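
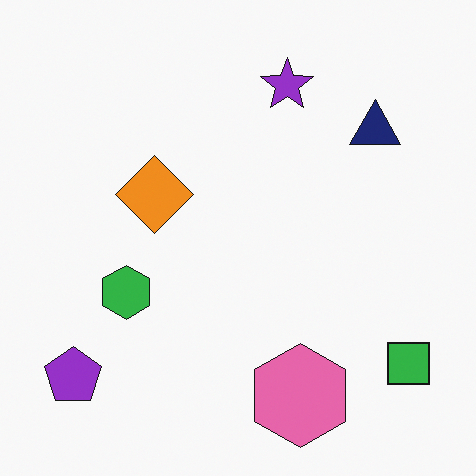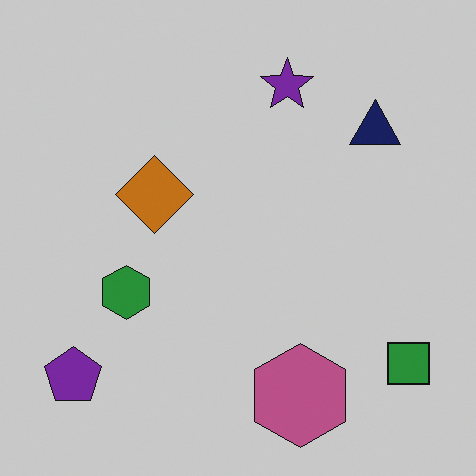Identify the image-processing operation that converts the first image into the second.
The transformation is: slightly darkened.

Every pixel — background and shapes alike — is uniformly darkened.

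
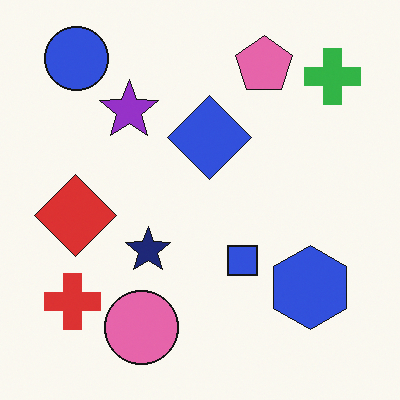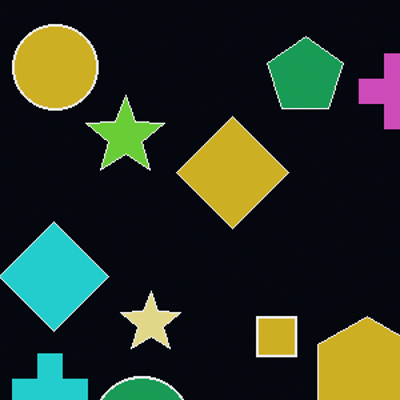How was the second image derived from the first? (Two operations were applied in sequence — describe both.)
The second image is the first cropped to a modestly smaller region and rescaled, then color-inverted (negative).

The visible shapes are larger and the field of view is narrower; shapes near the original edges may be partly or wholly outside the frame — a crop-and-rescale. The light background has become dark and every shape's color is its complement — a photographic negative.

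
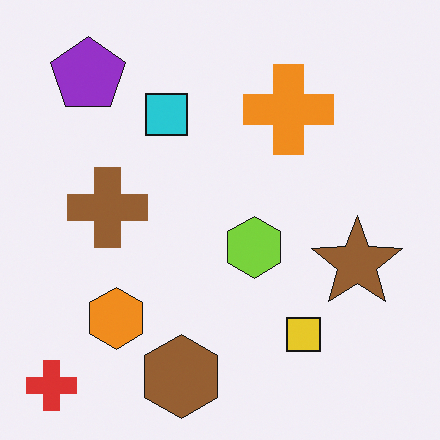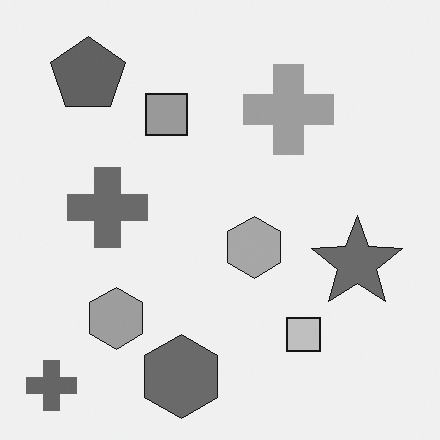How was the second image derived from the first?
The transformation is: converted to grayscale.

All color is removed — every shape is now a shade of grey.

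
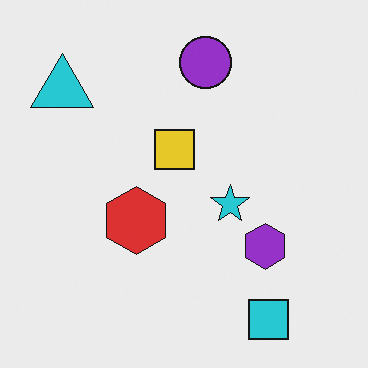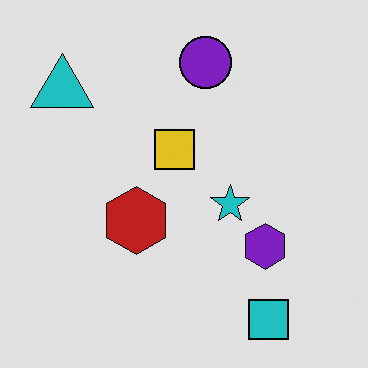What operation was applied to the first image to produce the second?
This is the original image posterized to a reduced palette.

Each flat color has snapped to a coarser quantized level — most visibly, the near-white background has dropped to a flat grey.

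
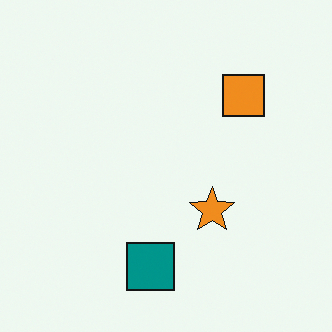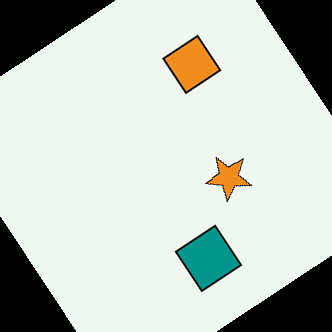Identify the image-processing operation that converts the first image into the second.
Rotated counter-clockwise by a large amount — several tens of degrees.

Every shape is tilted by the same angle and the image corners show triangular fill wedges — a whole-image rotation by a non-right angle.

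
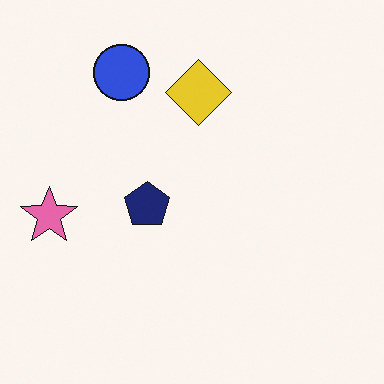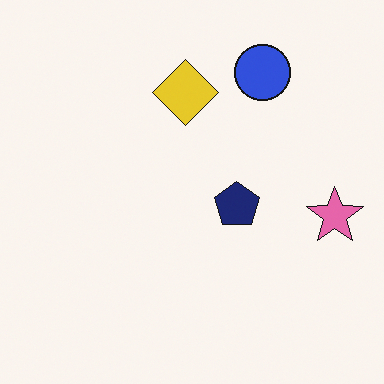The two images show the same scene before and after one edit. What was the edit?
It was flipped horizontally (left ↔ right).

The pink star is in the left of the first image and the right of the second — shapes on opposite sides of the vertical midline have swapped in a mirror flip.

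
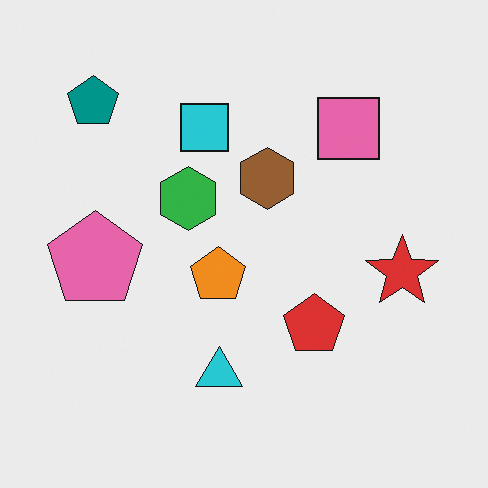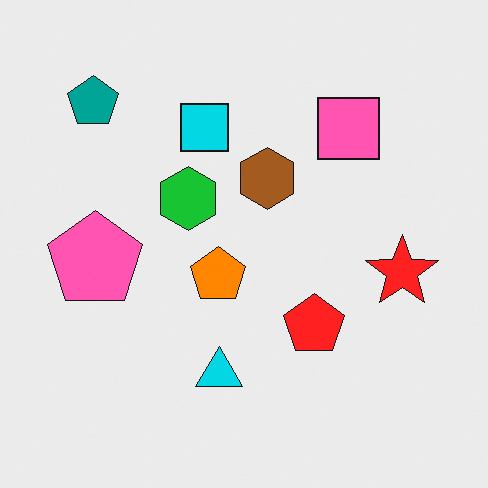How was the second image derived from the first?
It was slightly oversaturated.

All colors are more vivid — a global saturation change.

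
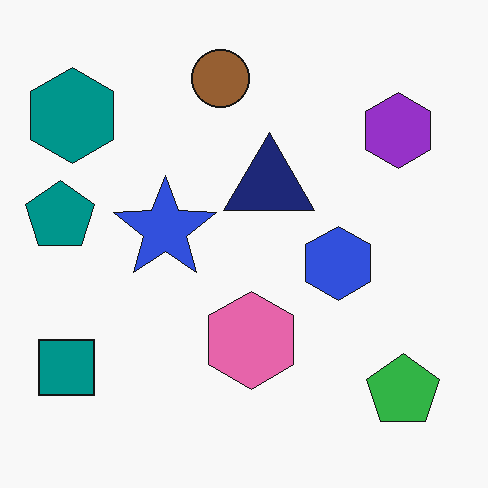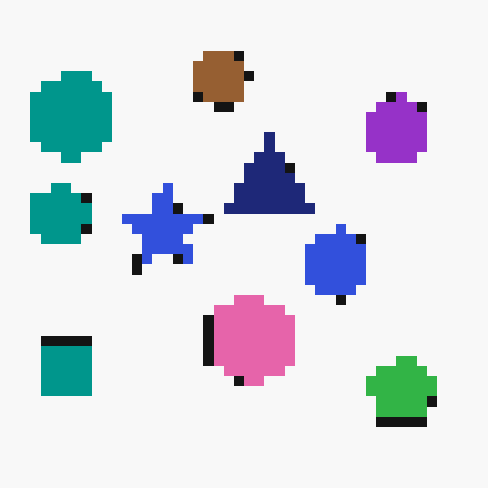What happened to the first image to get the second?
The second image is the first heavily pixelated into large blocks.

Shapes are reduced to large square blocks; fine edges and outlines are lost — a downscale-then-upscale (mosaic) effect.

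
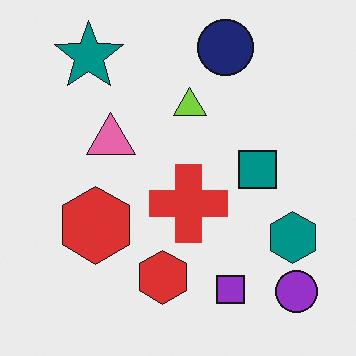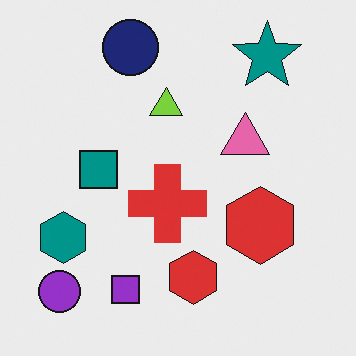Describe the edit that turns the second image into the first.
It was flipped horizontally (left ↔ right).

The purple circle is in the bottom-left of the second image and the bottom-right of the first — shapes on opposite sides of the vertical midline have swapped in a mirror flip.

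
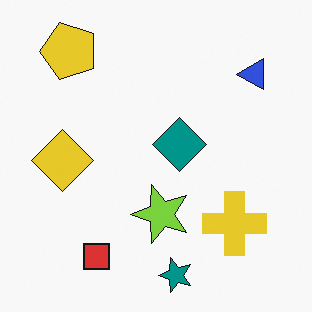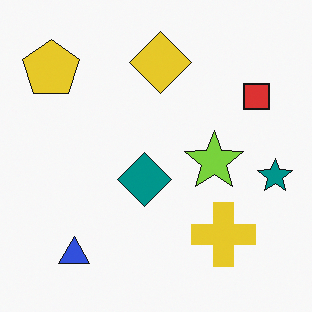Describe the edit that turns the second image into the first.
Transposed (reflected across the top-left ↔ bottom-right diagonal).

Shapes have swapped their row and column positions — what was in the top-right is now in the bottom-left — a diagonal reflection.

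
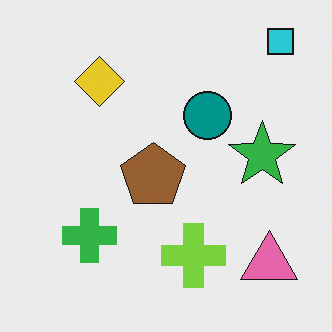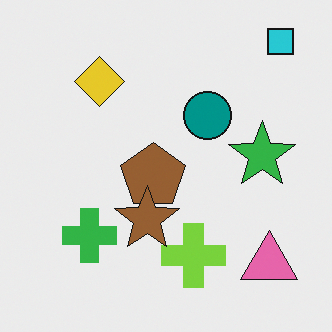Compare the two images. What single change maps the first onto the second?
The transformation is: overlaid with an additional brown star.

A brown star appears in the second image that is absent from the first.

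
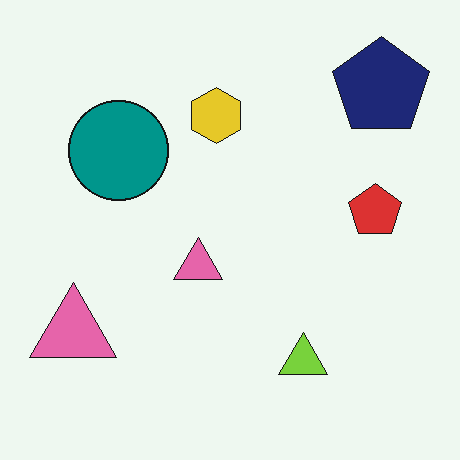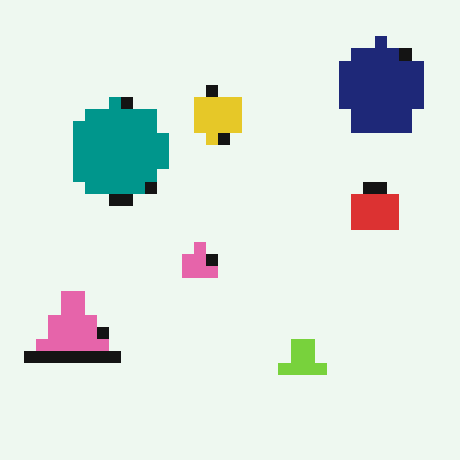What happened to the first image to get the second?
Coarsely pixelated.

Shapes are reduced to large square blocks; fine edges and outlines are lost — a downscale-then-upscale (mosaic) effect.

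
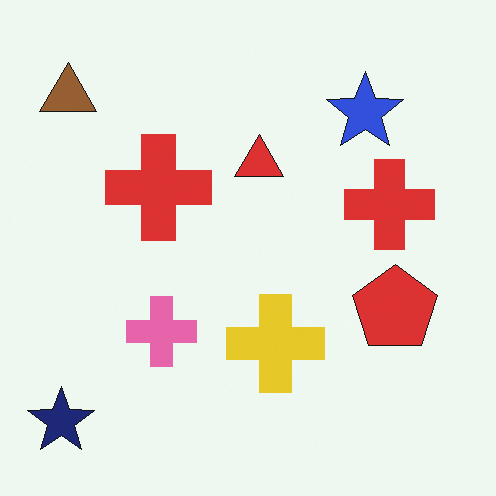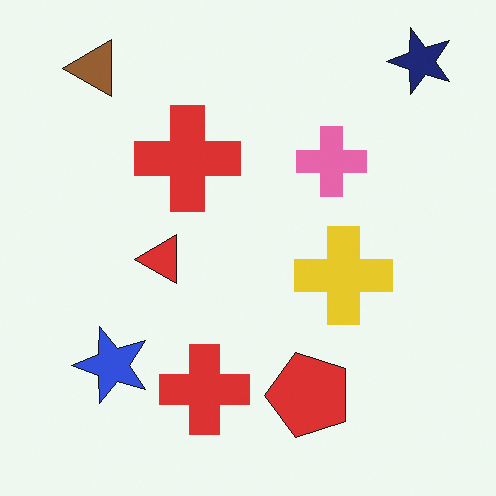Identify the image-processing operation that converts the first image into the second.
The image was transposed (reflected across the top-left ↔ bottom-right diagonal).

Shapes have swapped their row and column positions — what was in the top-right is now in the bottom-left — a diagonal reflection.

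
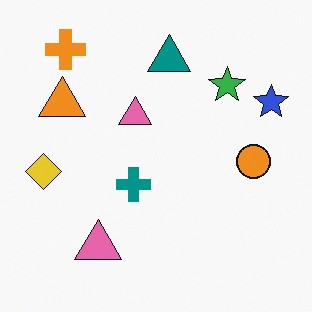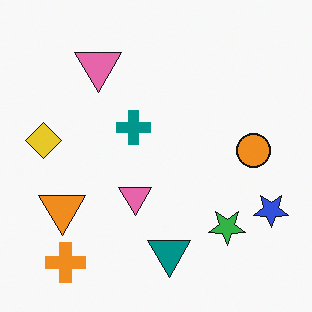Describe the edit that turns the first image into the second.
The image was flipped vertically (top ↔ bottom).

The orange cross is in the top-left of the first image and the bottom-left of the second — shapes on opposite sides of the horizontal midline have swapped in a mirror flip.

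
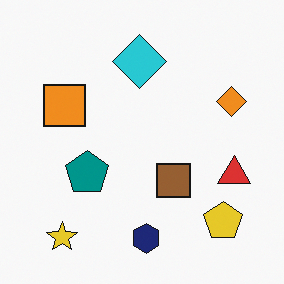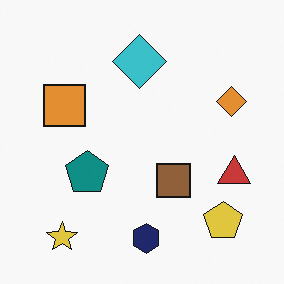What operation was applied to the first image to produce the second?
The image was slightly desaturated.

All colors are more muted and greyish — a global saturation change.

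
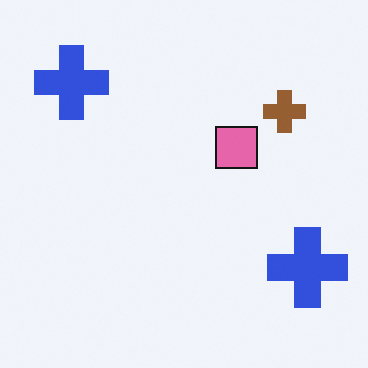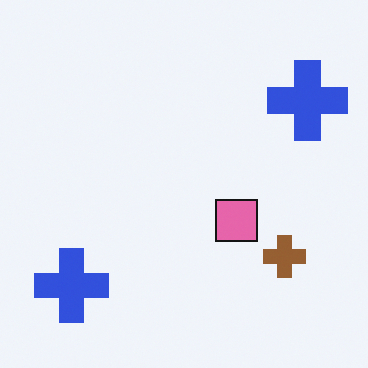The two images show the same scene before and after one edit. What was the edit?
The second image is the first flipped vertically (top ↔ bottom).

The brown cross is in the top-right of the first image and the bottom-right of the second — shapes on opposite sides of the horizontal midline have swapped in a mirror flip.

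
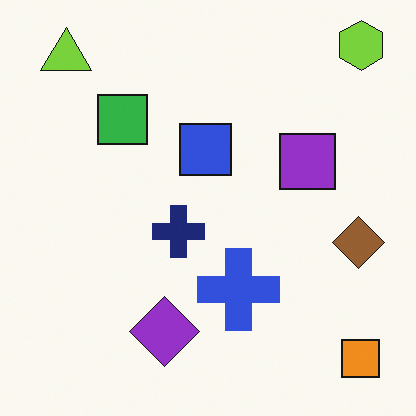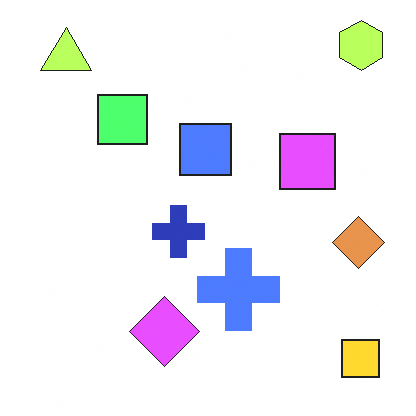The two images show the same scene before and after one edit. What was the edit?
The second image is the first substantially brightened.

Every pixel — background and shapes alike — is uniformly brightened.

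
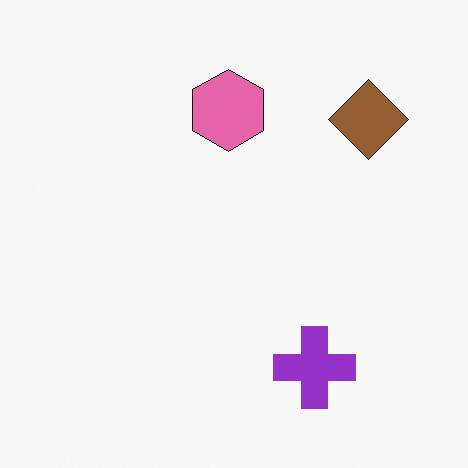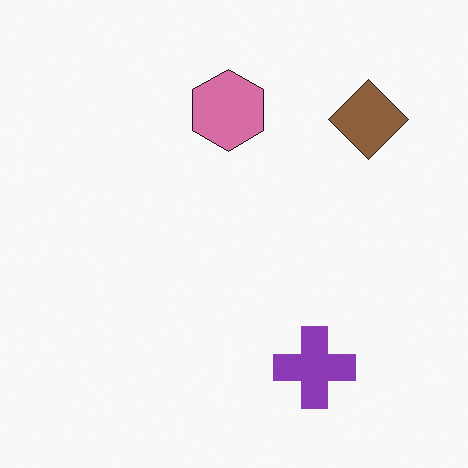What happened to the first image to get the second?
The image was slightly desaturated.

All colors are more muted and greyish — a global saturation change.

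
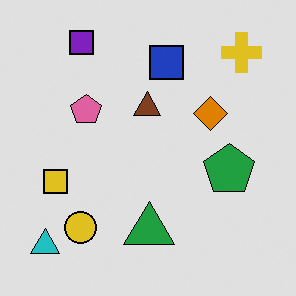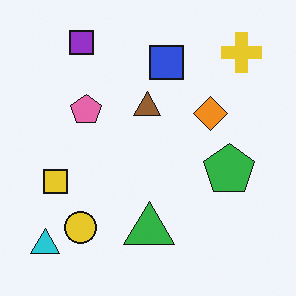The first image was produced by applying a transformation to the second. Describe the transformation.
The transformation is: moderately posterized.

Each flat color has snapped to a coarser quantized level — most visibly, the near-white background has dropped to a flat grey.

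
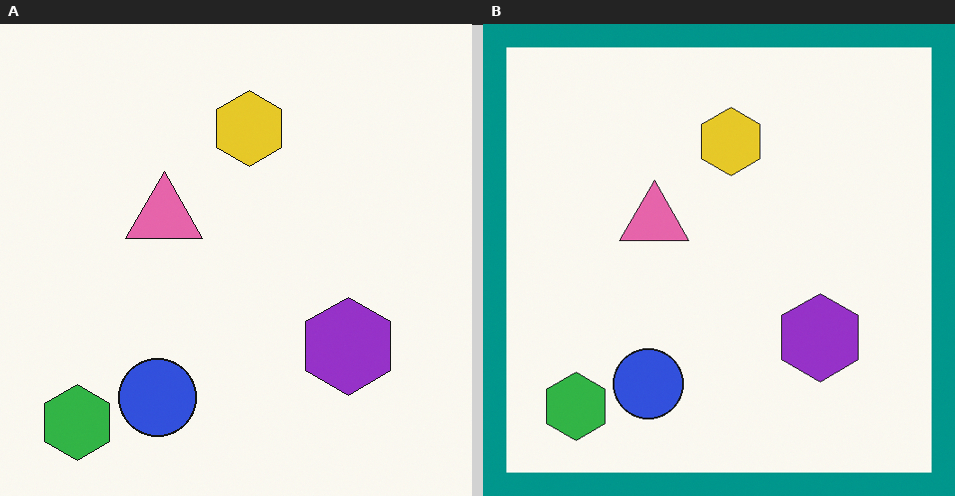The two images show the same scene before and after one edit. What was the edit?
The transformation is: framed with a teal border.

A solid teal frame runs around the edge of the right (B) image, with the content slightly shrunk inside it.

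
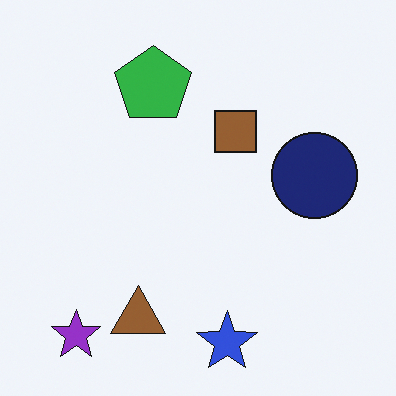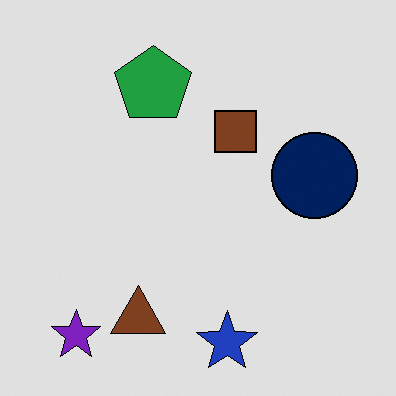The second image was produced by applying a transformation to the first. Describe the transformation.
The second image is the first posterized to a reduced palette.

Each flat color has snapped to a coarser quantized level — most visibly, the near-white background has dropped to a flat grey.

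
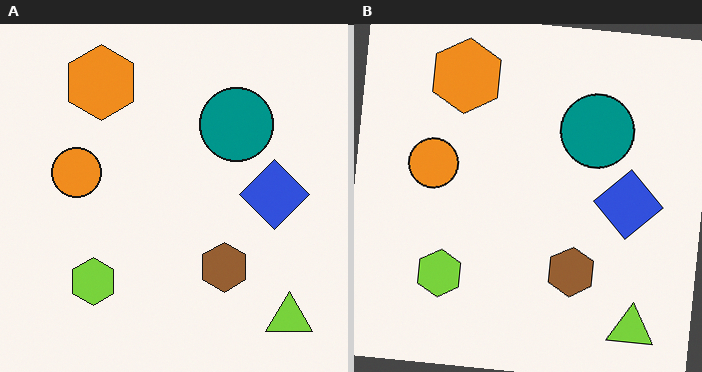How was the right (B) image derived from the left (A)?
The right (B) image is the left (A) rotated clockwise by a few degrees.

Every shape is tilted by the same angle and the image corners show triangular fill wedges — a whole-image rotation by a non-right angle.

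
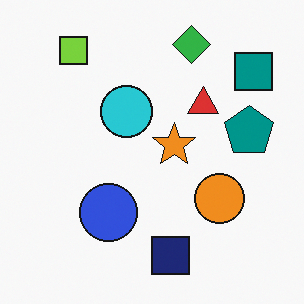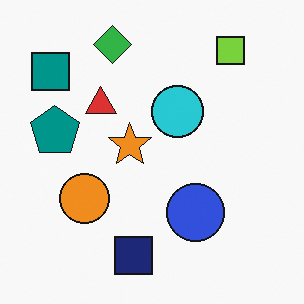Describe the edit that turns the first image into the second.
It was flipped horizontally (left ↔ right).

The teal square is in the top-right of the first image and the top-left of the second — shapes on opposite sides of the vertical midline have swapped in a mirror flip.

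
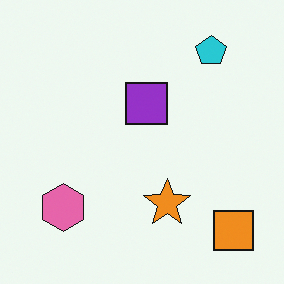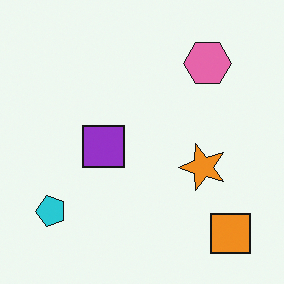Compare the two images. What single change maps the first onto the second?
This is the original image transposed (reflected across the top-left ↔ bottom-right diagonal).

Shapes have swapped their row and column positions — what was in the top-right is now in the bottom-left — a diagonal reflection.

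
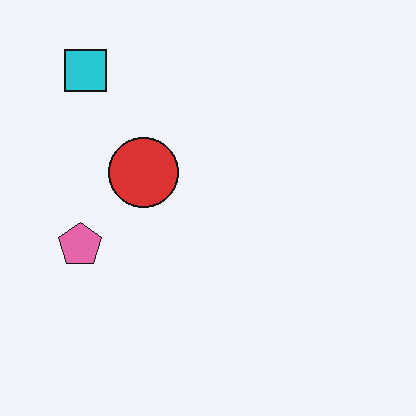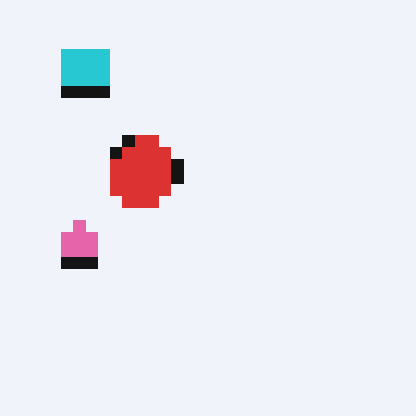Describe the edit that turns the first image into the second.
It was coarsely pixelated.

Shapes are reduced to large square blocks; fine edges and outlines are lost — a downscale-then-upscale (mosaic) effect.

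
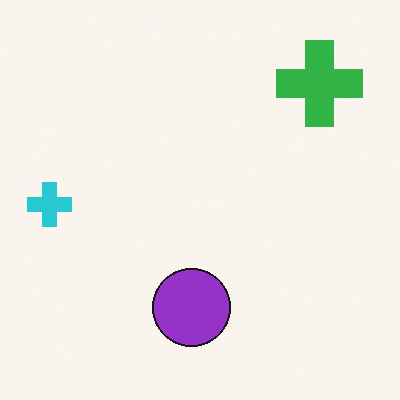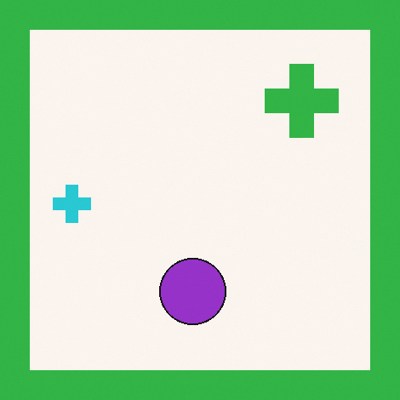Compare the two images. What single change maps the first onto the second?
This is the original image framed with a green border.

A solid green frame runs around the edge of the second image, with the content slightly shrunk inside it.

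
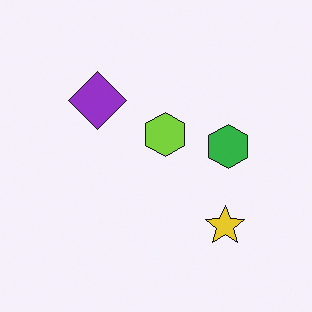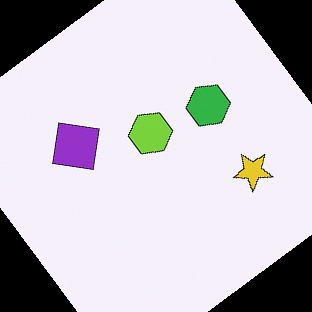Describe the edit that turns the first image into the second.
The transformation is: rotated counter-clockwise by a large amount — several tens of degrees.

Every shape is tilted by the same angle and the image corners show triangular fill wedges — a whole-image rotation by a non-right angle.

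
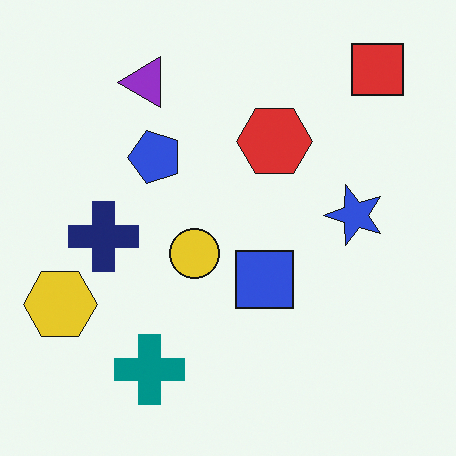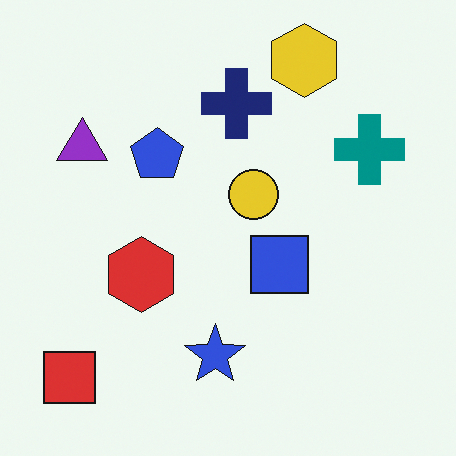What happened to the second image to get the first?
This is the original image transposed (reflected across the top-left ↔ bottom-right diagonal).

Shapes have swapped their row and column positions — what was in the top-right is now in the bottom-left — a diagonal reflection.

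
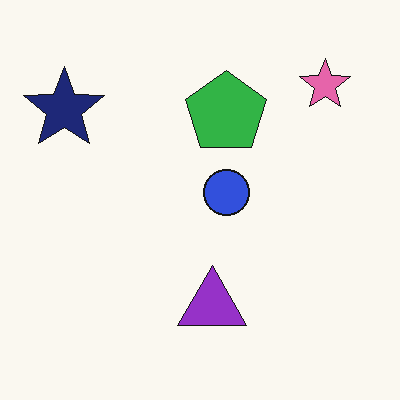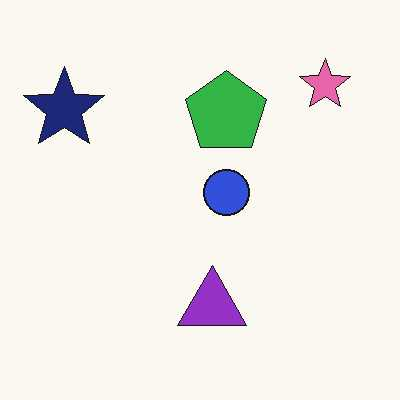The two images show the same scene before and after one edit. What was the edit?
JPEG-compressed with visible artifacts.

Blocky 8×8 compression artifacts appear around shape edges and the flat background shows ringing — characteristic JPEG degradation.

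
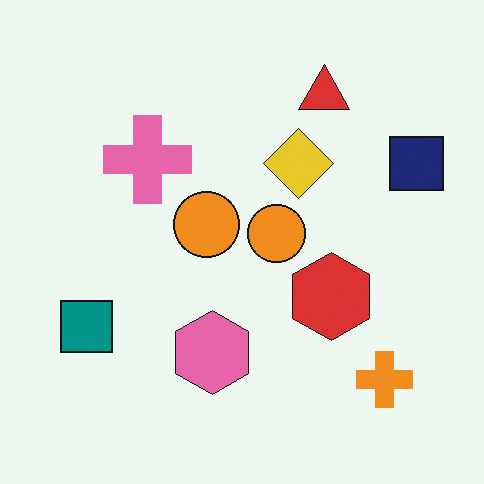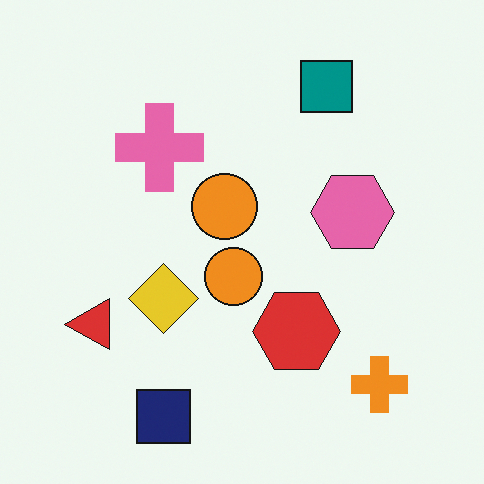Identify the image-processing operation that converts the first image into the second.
It was transposed (reflected across the top-left ↔ bottom-right diagonal).

Shapes have swapped their row and column positions — what was in the top-right is now in the bottom-left — a diagonal reflection.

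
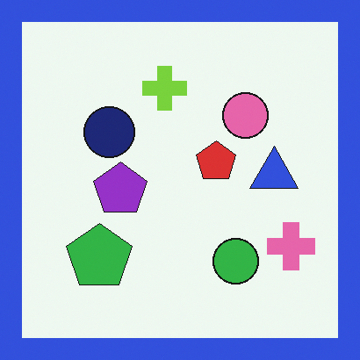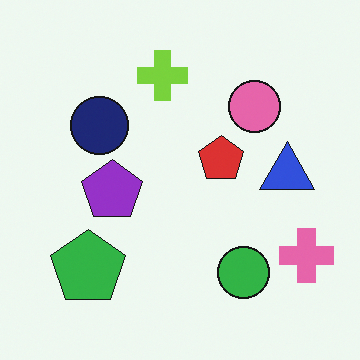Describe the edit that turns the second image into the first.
Framed with a blue border.

A solid blue frame runs around the edge of the first image, with the content slightly shrunk inside it.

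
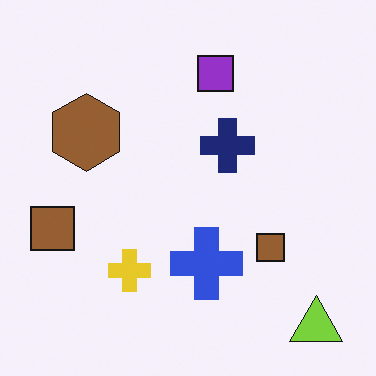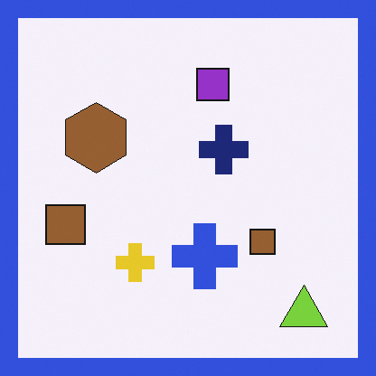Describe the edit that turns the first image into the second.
This is the original image framed with a blue border.

A solid blue frame runs around the edge of the second image, with the content slightly shrunk inside it.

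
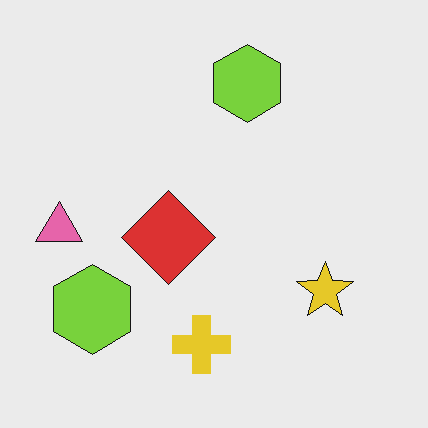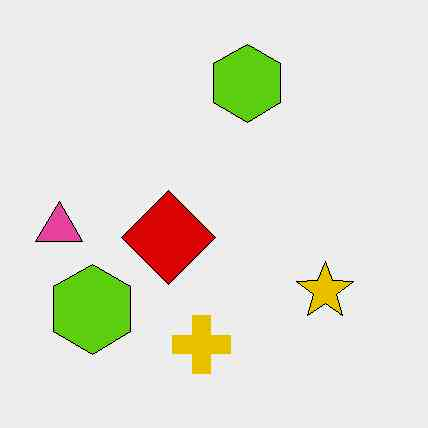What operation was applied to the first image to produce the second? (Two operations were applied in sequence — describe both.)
It was JPEG-compressed with visible artifacts, then given slightly increased contrast.

Blocky 8×8 compression artifacts appear around shape edges and the flat background shows ringing — characteristic JPEG degradation. Tones are pushed away from mid-grey across the whole image — a global contrast change.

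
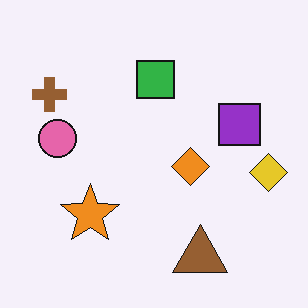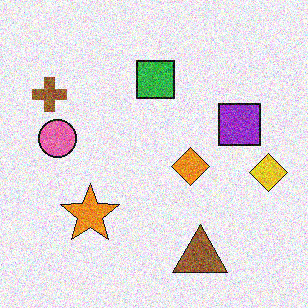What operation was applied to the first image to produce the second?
This is the original image degraded with strong gaussian noise.

Random speckle covers the whole image, including the flat background.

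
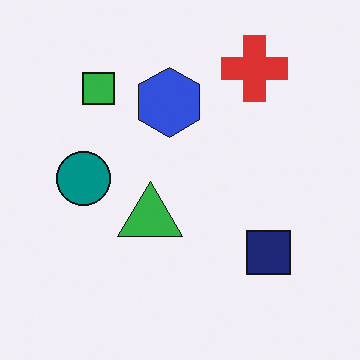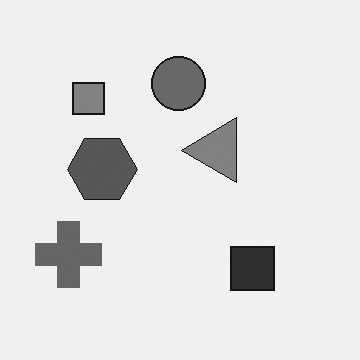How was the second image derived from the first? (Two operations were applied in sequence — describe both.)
This is the original image converted to grayscale, then transposed (reflected across the top-left ↔ bottom-right diagonal).

All color is removed — every shape is now a shade of grey. Shapes have swapped their row and column positions — what was in the top-right is now in the bottom-left — a diagonal reflection.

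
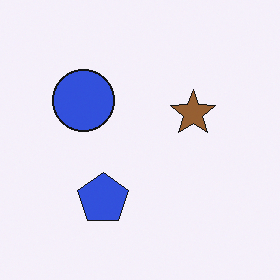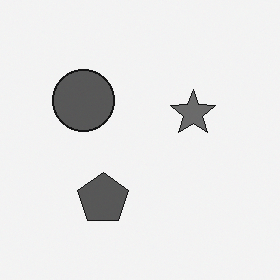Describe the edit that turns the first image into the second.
The transformation is: converted to grayscale.

All color is removed — every shape is now a shade of grey.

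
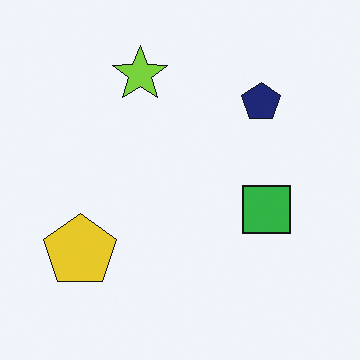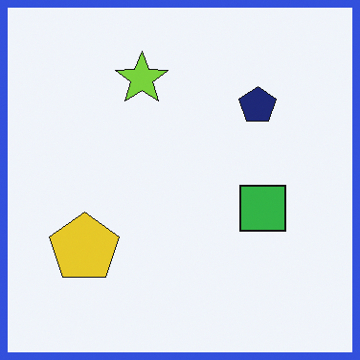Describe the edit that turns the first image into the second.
It was framed with a blue border.

A solid blue frame runs around the edge of the second image, with the content slightly shrunk inside it.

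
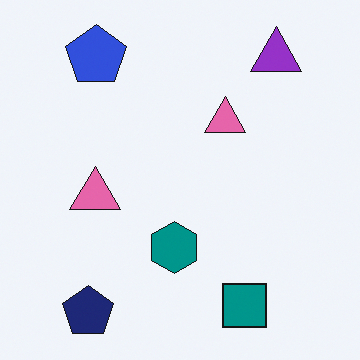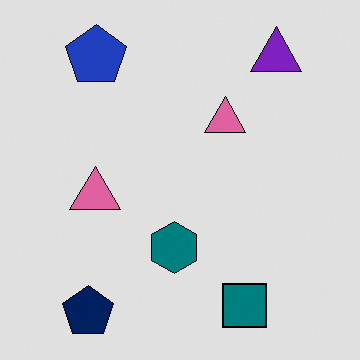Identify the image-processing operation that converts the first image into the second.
This is the original image moderately posterized.

Each flat color has snapped to a coarser quantized level — most visibly, the near-white background has dropped to a flat grey.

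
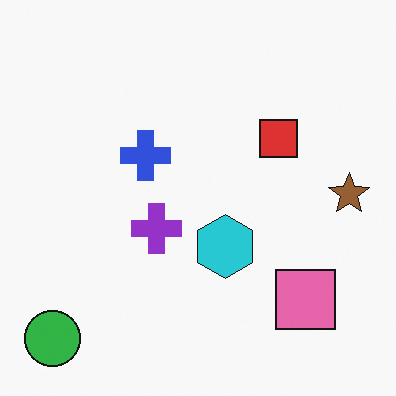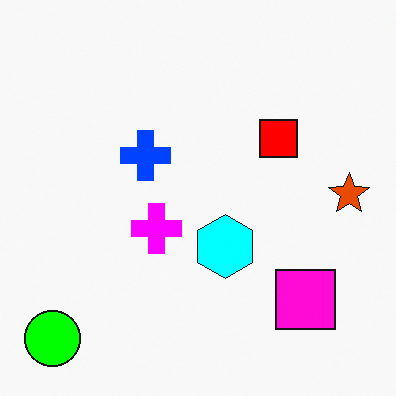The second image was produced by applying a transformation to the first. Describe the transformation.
The second image is the first heavily oversaturated.

All colors are more vivid — a global saturation change.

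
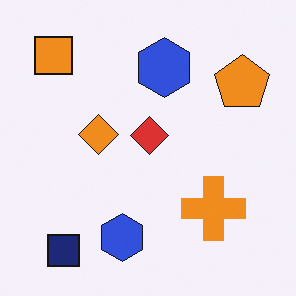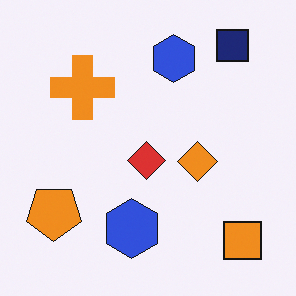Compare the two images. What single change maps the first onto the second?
Rotated 180°.

The orange square sits in the top-left of the first image and the bottom-right of the second — consistent with a whole-image 180° rotation.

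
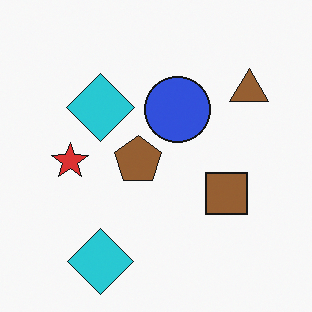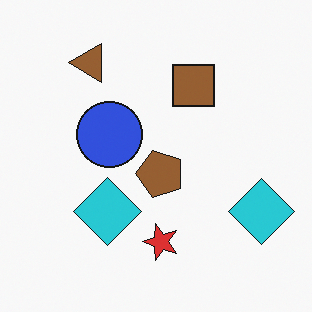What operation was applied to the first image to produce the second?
It was rotated 90° counter-clockwise.

The brown triangle sits in the top-right of the first image and the top-left of the second — consistent with a whole-image 90° counter-clockwise rotation.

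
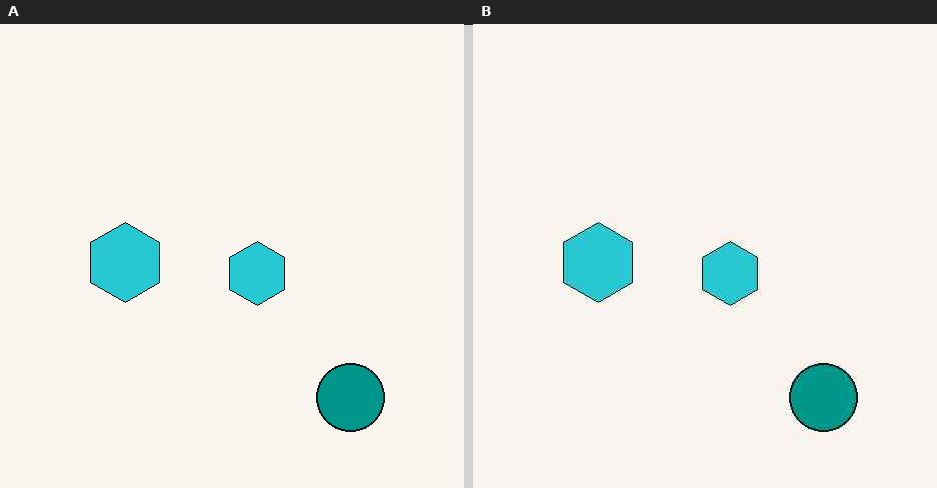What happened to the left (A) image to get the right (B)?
The transformation is: JPEG-compressed with visible artifacts.

Blocky 8×8 compression artifacts appear around shape edges and the flat background shows ringing — characteristic JPEG degradation.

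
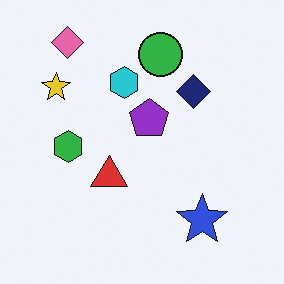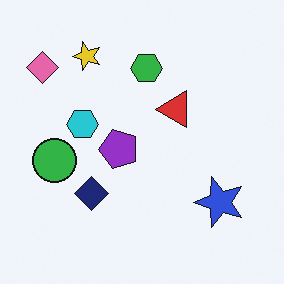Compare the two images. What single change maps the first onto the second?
The second image is the first transposed (reflected across the top-left ↔ bottom-right diagonal).

Shapes have swapped their row and column positions — what was in the top-right is now in the bottom-left — a diagonal reflection.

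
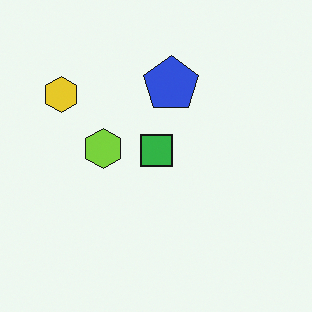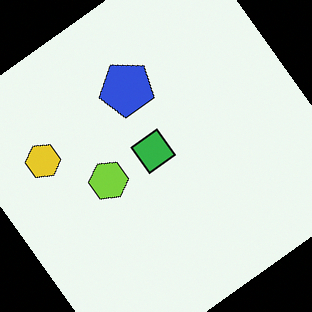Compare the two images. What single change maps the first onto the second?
This is the original image rotated counter-clockwise by a large amount — several tens of degrees.

Every shape is tilted by the same angle and the image corners show triangular fill wedges — a whole-image rotation by a non-right angle.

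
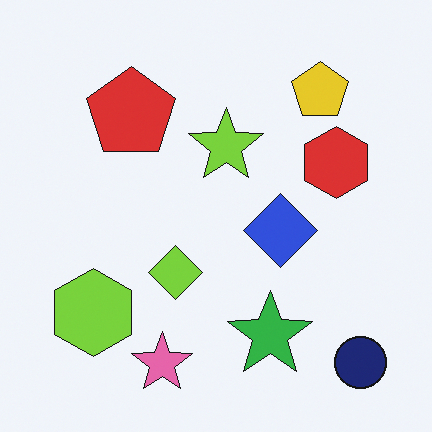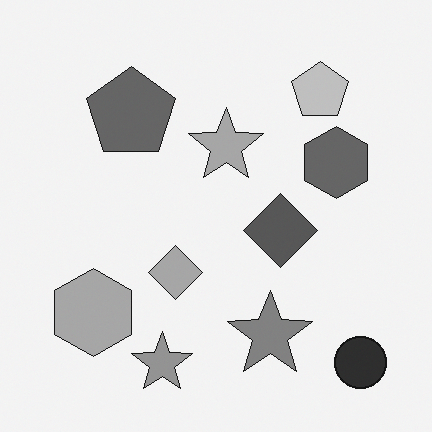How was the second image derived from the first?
This is the original image converted to grayscale.

All color is removed — every shape is now a shade of grey.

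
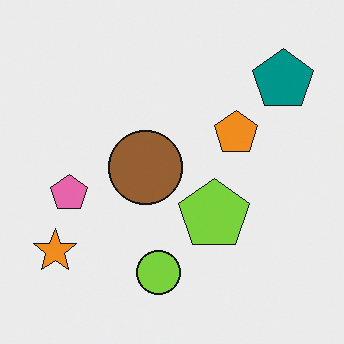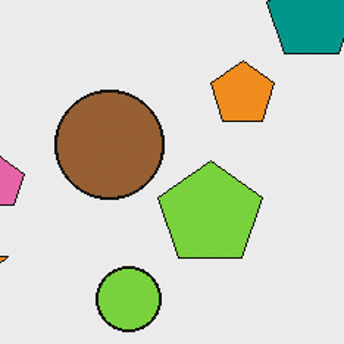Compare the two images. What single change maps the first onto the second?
The second image is the first cropped slightly and scaled back up.

The visible shapes are larger and the field of view is narrower; shapes near the original edges may be partly or wholly outside the frame — a crop-and-rescale.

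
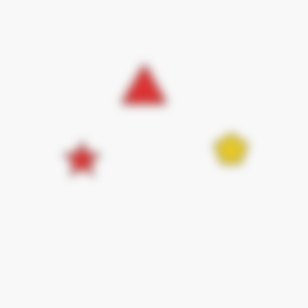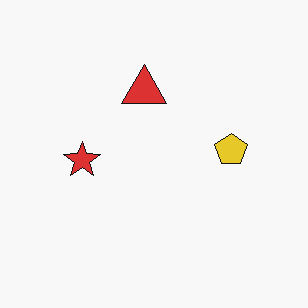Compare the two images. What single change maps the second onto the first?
The first image is the second strongly gaussian-blurred.

Shape edges and outlines are uniformly softened across the whole image.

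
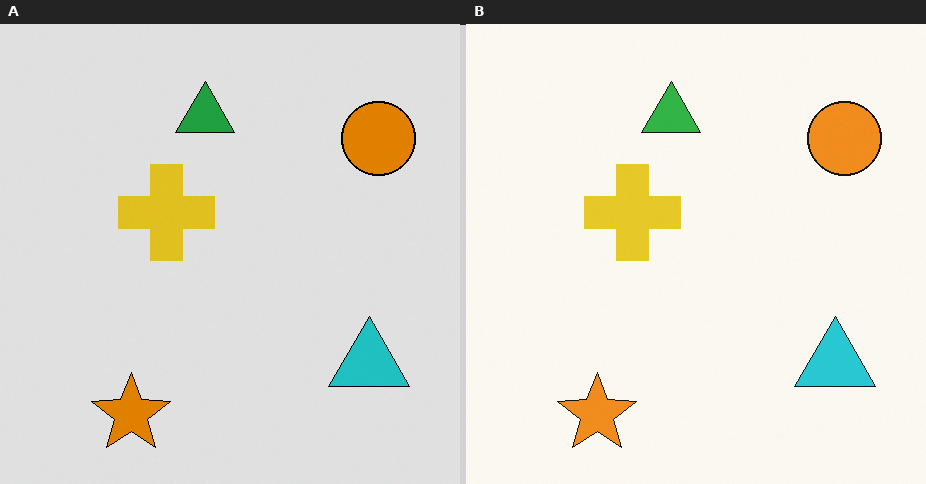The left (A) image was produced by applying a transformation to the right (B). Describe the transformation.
The left (A) image is the right (B) posterized to a reduced palette.

Each flat color has snapped to a coarser quantized level — most visibly, the near-white background has dropped to a flat grey.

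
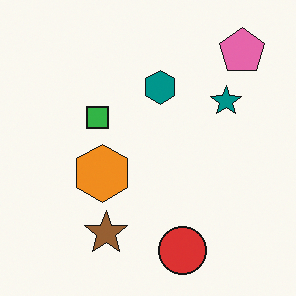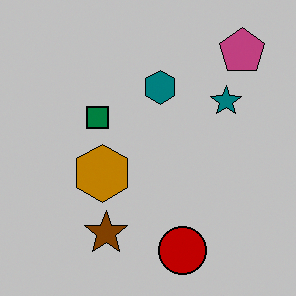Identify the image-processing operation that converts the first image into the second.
The image was heavily posterized to just a handful of flat colors.

Each flat color has snapped to a coarser quantized level — most visibly, the near-white background has dropped to a flat grey.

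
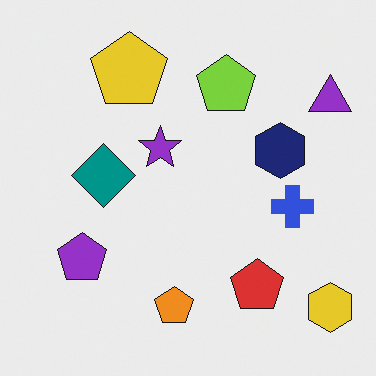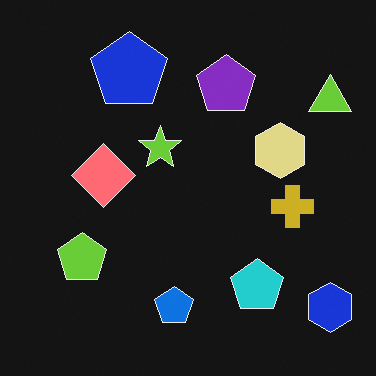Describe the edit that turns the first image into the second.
The image was color-inverted (negative).

The light background has become dark and every shape's color is its complement — a photographic negative.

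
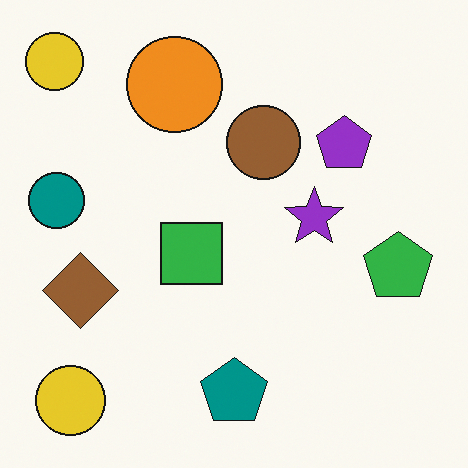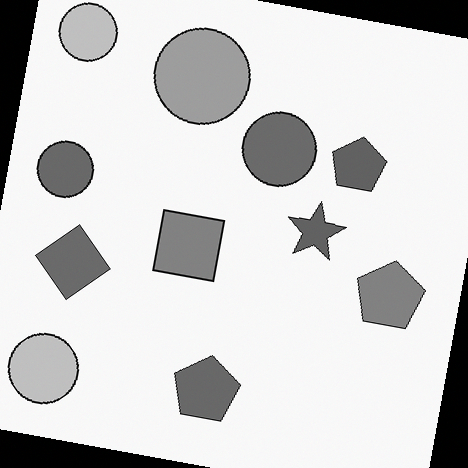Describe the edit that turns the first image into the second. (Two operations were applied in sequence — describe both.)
The transformation is: rotated clockwise by a few degrees, then converted to grayscale.

Every shape is tilted by the same angle and the image corners show triangular fill wedges — a whole-image rotation by a non-right angle. All color is removed — every shape is now a shade of grey.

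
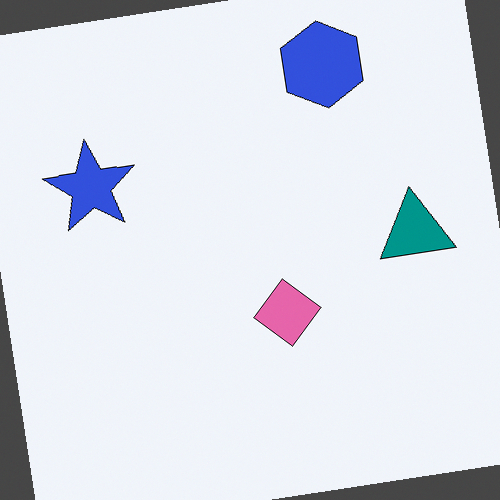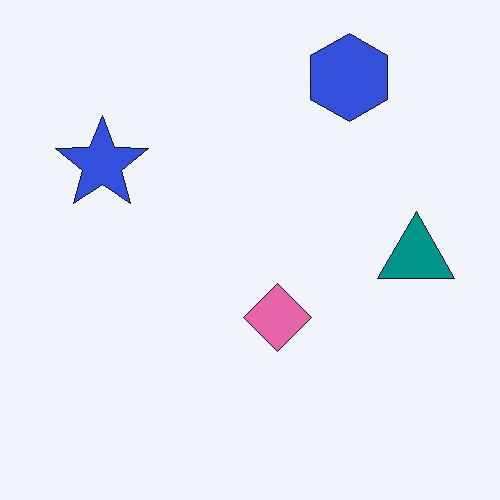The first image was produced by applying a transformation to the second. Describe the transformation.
It was rotated counter-clockwise by a small amount.

Every shape is tilted by the same angle and the image corners show triangular fill wedges — a whole-image rotation by a non-right angle.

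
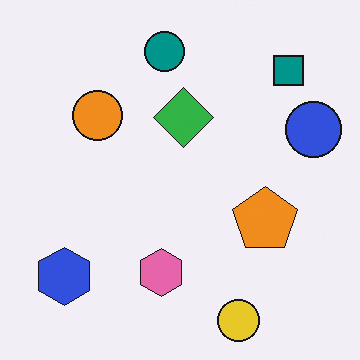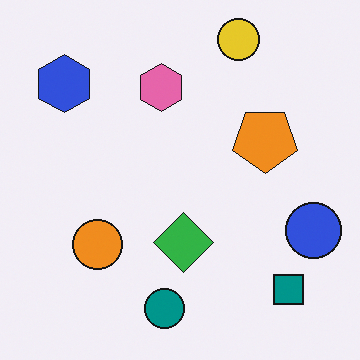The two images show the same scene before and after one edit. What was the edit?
It was flipped vertically (top ↔ bottom).

The yellow circle is in the bottom of the first image and the top of the second — shapes on opposite sides of the horizontal midline have swapped in a mirror flip.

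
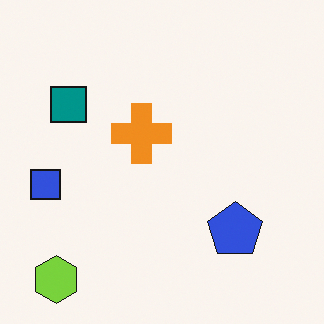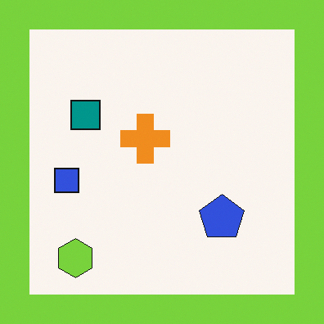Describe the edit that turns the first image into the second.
The image was framed with a lime border.

A solid lime frame runs around the edge of the second image, with the content slightly shrunk inside it.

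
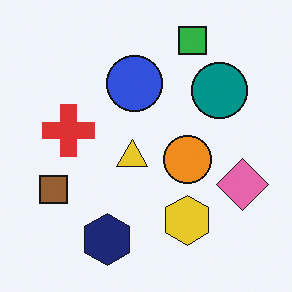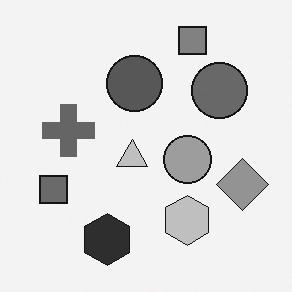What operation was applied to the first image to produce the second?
It was converted to grayscale.

All color is removed — every shape is now a shade of grey.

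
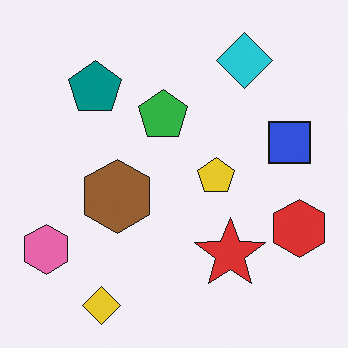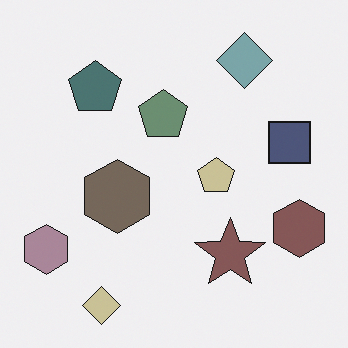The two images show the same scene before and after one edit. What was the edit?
It was made much more muted (saturation change).

All colors are more muted and greyish — a global saturation change.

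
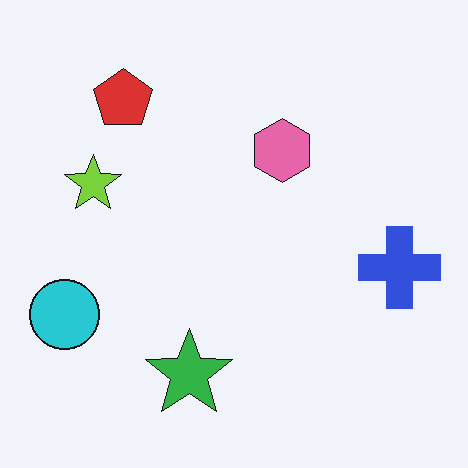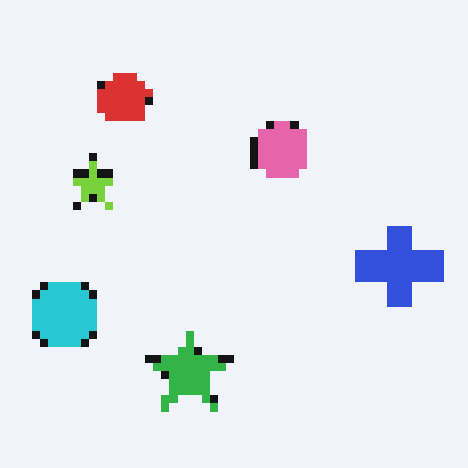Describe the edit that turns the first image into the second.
Moderately pixelated.

Shapes are reduced to large square blocks; fine edges and outlines are lost — a downscale-then-upscale (mosaic) effect.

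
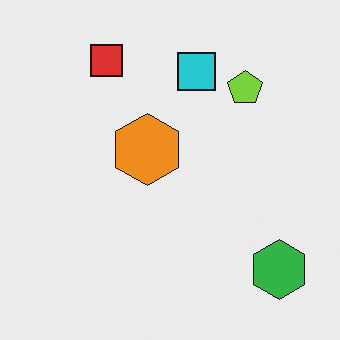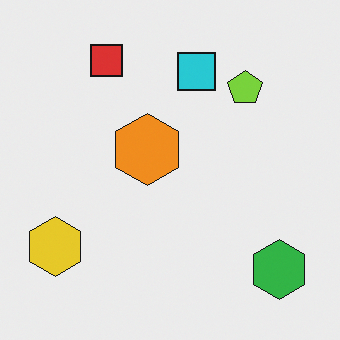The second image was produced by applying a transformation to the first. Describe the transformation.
It was overlaid with an additional yellow hexagon.

A yellow hexagon appears in the second image that is absent from the first.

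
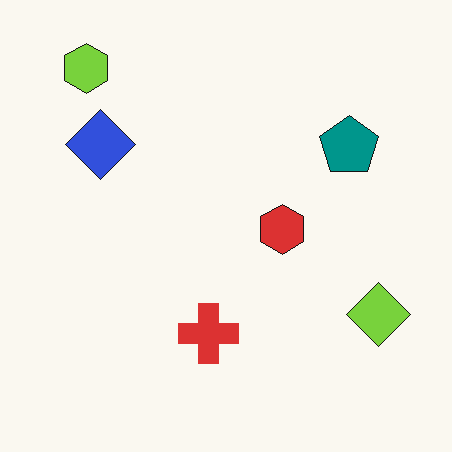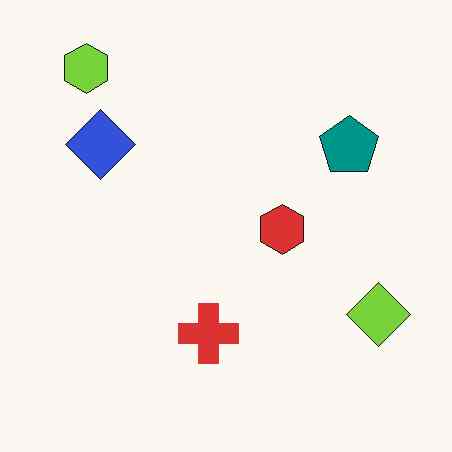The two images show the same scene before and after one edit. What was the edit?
The transformation is: given moderate JPEG compression.

Blocky 8×8 compression artifacts appear around shape edges and the flat background shows ringing — characteristic JPEG degradation.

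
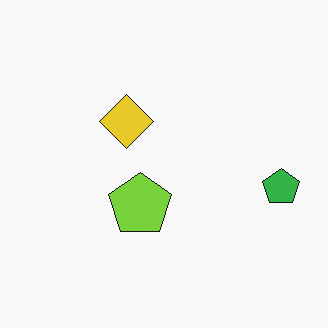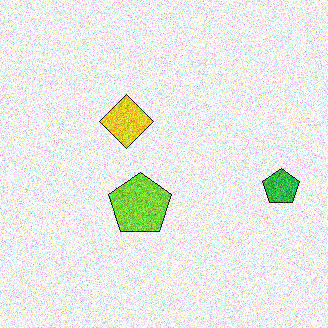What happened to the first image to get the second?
This is the original image degraded with strong gaussian noise.

Random speckle covers the whole image, including the flat background.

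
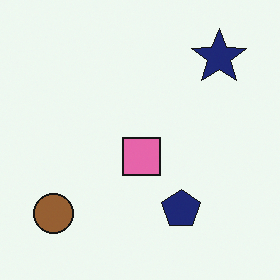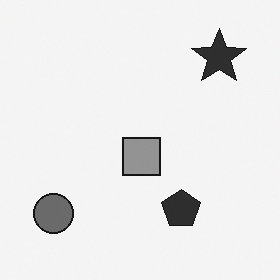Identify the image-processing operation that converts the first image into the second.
The image was converted to grayscale.

All color is removed — every shape is now a shade of grey.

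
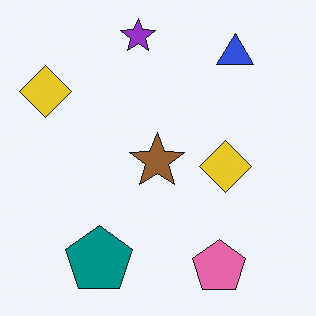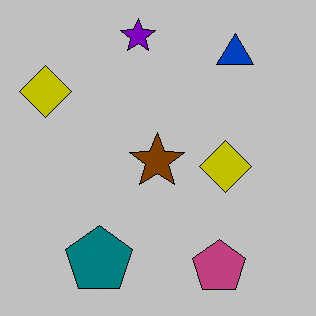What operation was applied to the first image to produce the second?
The image was aggressively posterized.

Each flat color has snapped to a coarser quantized level — most visibly, the near-white background has dropped to a flat grey.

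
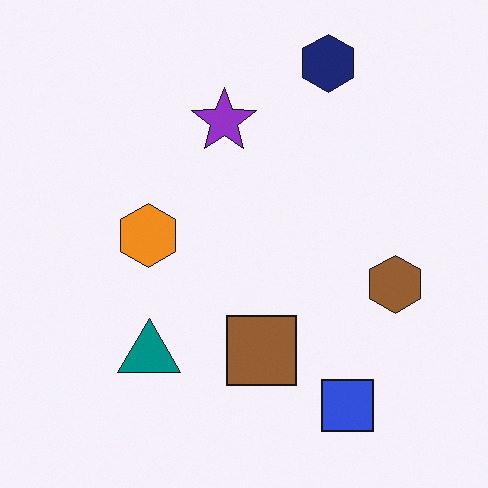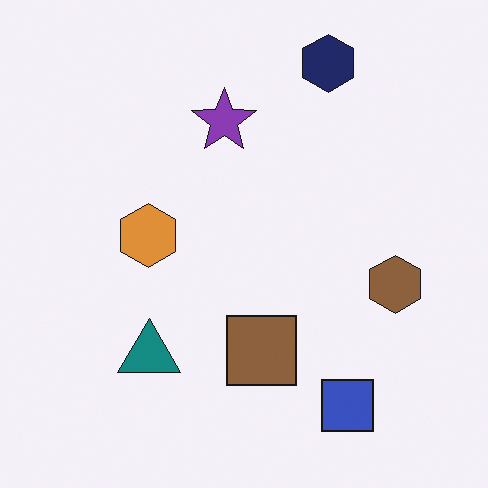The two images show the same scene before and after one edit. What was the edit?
Slightly desaturated.

All colors are more muted and greyish — a global saturation change.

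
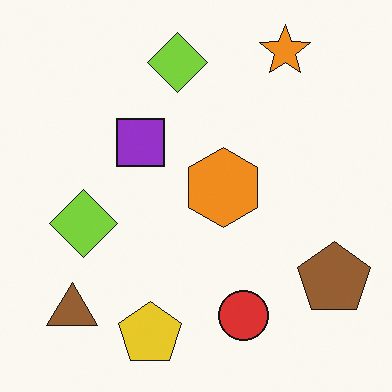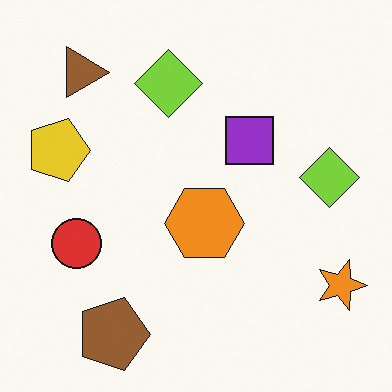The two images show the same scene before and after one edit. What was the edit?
This is the original image rotated 90° clockwise.

The orange star sits in the top-right of the first image and the bottom-right of the second — consistent with a whole-image 90° clockwise rotation.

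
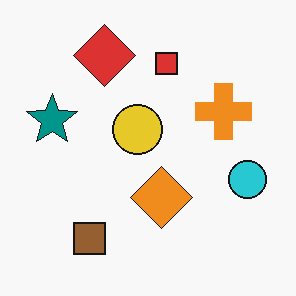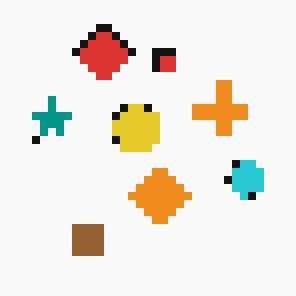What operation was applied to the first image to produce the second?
Moderately pixelated.

Shapes are reduced to large square blocks; fine edges and outlines are lost — a downscale-then-upscale (mosaic) effect.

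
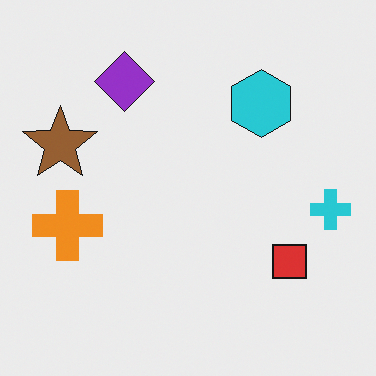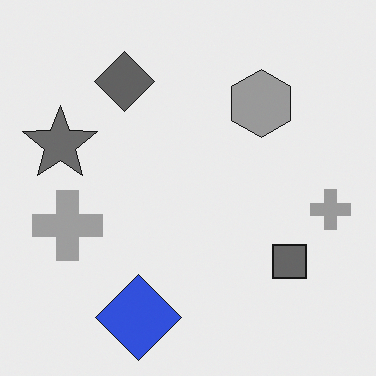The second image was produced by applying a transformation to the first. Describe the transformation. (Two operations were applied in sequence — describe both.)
The transformation is: converted to grayscale, then overlaid with an additional blue diamond.

All color is removed — every shape is now a shade of grey. A blue diamond appears in the second image that is absent from the first.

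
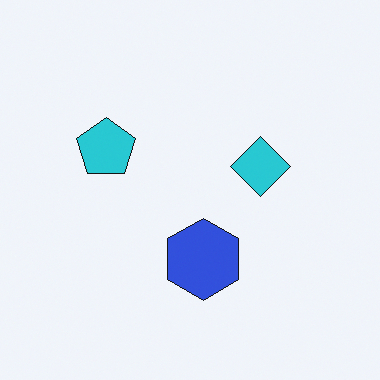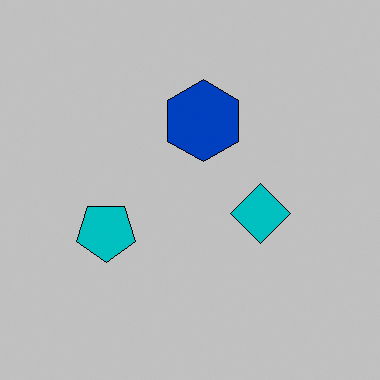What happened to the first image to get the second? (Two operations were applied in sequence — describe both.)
It was flipped vertically (top ↔ bottom), then heavily posterized to just a handful of flat colors.

The blue hexagon is in the bottom of the first image and the top of the second — shapes on opposite sides of the horizontal midline have swapped in a mirror flip. Each flat color has snapped to a coarser quantized level — most visibly, the near-white background has dropped to a flat grey.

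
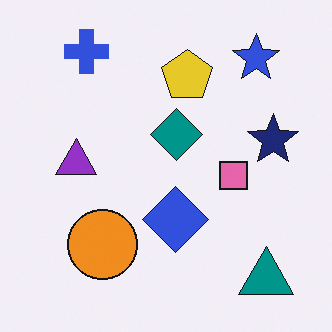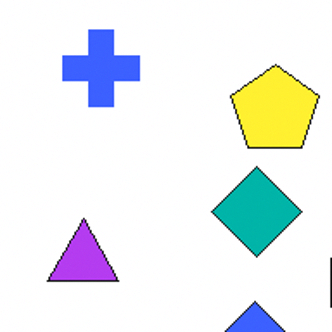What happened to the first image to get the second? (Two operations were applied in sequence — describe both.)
The transformation is: slightly brightened, then cropped tightly and scaled back up.

Every pixel — background and shapes alike — is uniformly brightened. The visible shapes are larger and the field of view is narrower; shapes near the original edges may be partly or wholly outside the frame — a crop-and-rescale.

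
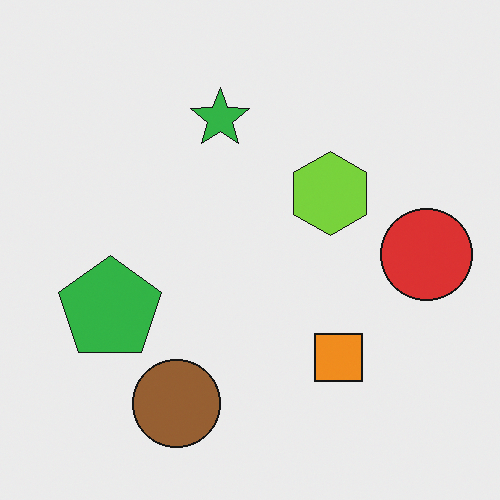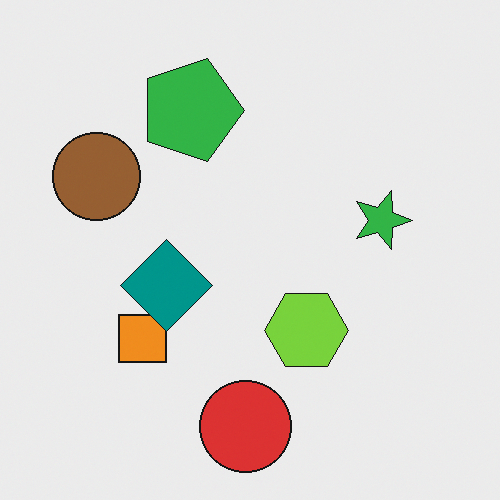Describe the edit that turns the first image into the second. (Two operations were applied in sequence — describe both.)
It was rotated 90° clockwise, then overlaid with an additional teal diamond.

The red circle sits in the right of the first image and the bottom of the second — consistent with a whole-image 90° clockwise rotation. A teal diamond appears in the second image that is absent from the first.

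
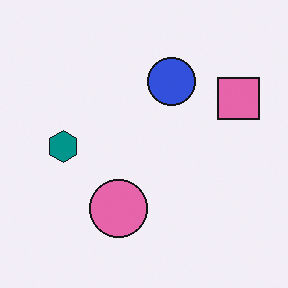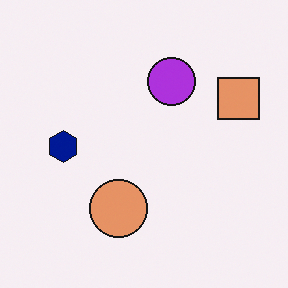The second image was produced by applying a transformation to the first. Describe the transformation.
The second image is the first hue-shifted by a small amount.

Every shape's color has rotated by the same amount around the hue wheel — a uniform hue shift.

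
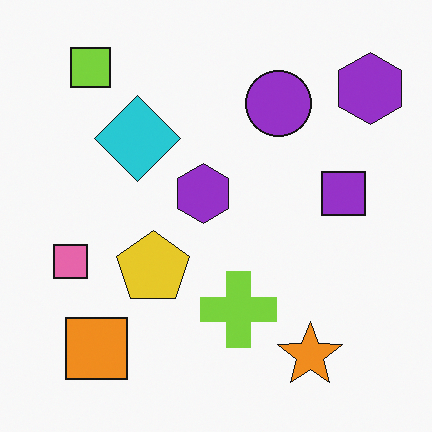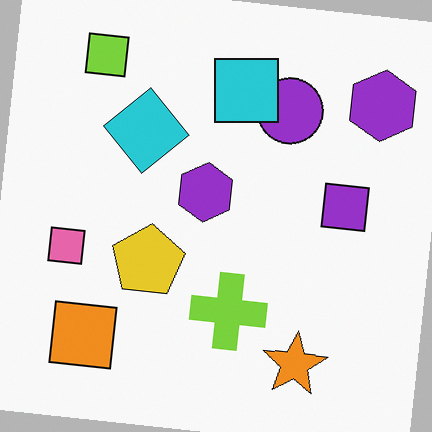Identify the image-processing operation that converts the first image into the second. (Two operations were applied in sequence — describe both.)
The second image is the first rotated clockwise by a small amount, then overlaid with an additional cyan square.

Every shape is tilted by the same angle and the image corners show triangular fill wedges — a whole-image rotation by a non-right angle. A cyan square appears in the second image that is absent from the first.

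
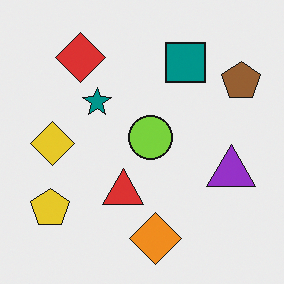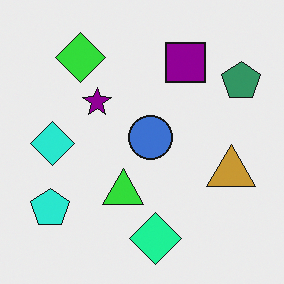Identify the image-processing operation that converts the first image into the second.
The image was hue-shifted through roughly a third of the color wheel.

Every shape's color has rotated by the same amount around the hue wheel — a uniform hue shift.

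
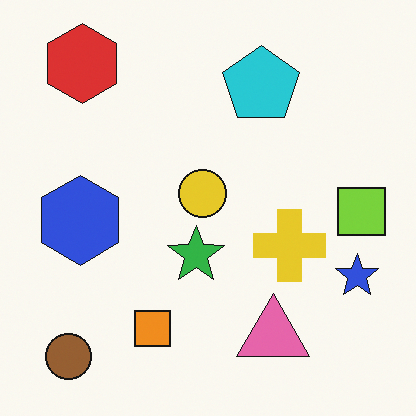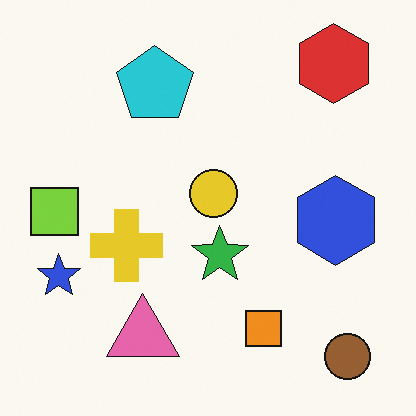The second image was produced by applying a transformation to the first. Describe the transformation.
The image was flipped horizontally (left ↔ right).

The lime square is in the right of the first image and the left of the second — shapes on opposite sides of the vertical midline have swapped in a mirror flip.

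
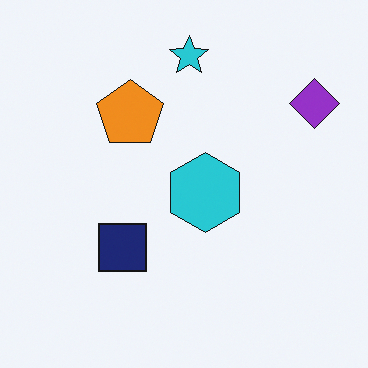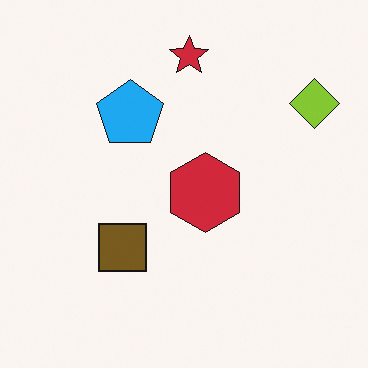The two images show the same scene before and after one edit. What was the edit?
The image was hue-shifted through roughly half the color wheel.

Every shape's color has rotated by the same amount around the hue wheel — a uniform hue shift.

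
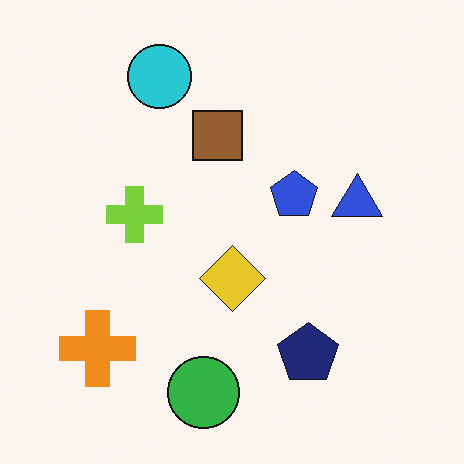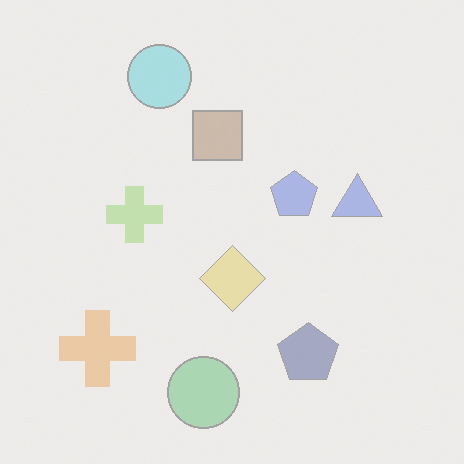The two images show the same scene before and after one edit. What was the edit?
The second image is the first given much lower contrast.

Tones are pushed toward mid-grey across the whole image — a global contrast change.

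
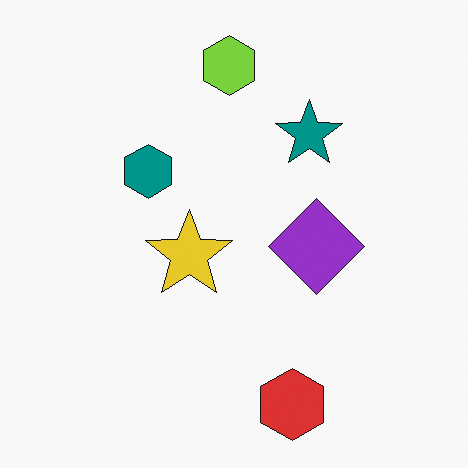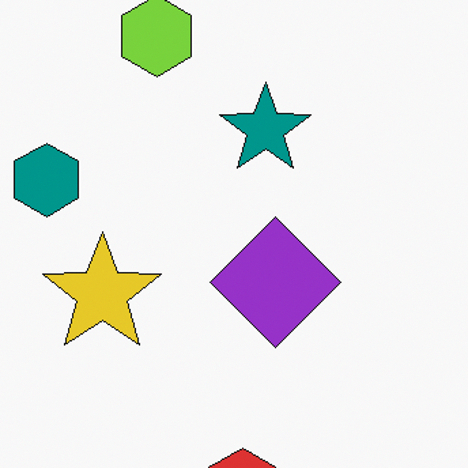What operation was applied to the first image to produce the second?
The transformation is: cropped slightly and scaled back up.

The visible shapes are larger and the field of view is narrower; shapes near the original edges may be partly or wholly outside the frame — a crop-and-rescale.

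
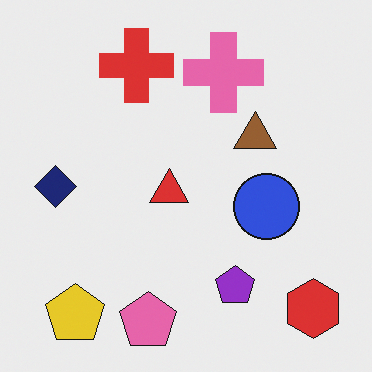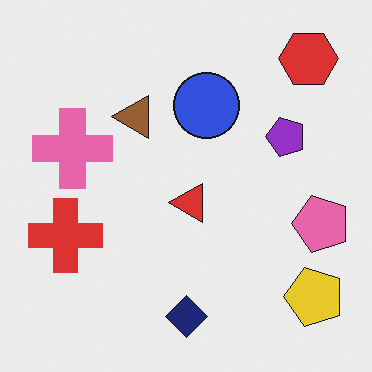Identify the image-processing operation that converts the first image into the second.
The image was rotated 90° counter-clockwise.

The red hexagon sits in the bottom-right of the first image and the top-right of the second — consistent with a whole-image 90° counter-clockwise rotation.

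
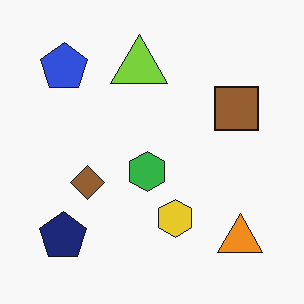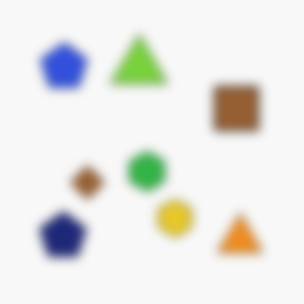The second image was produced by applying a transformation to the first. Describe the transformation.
It was heavily blurred.

Shape edges and outlines are uniformly softened across the whole image.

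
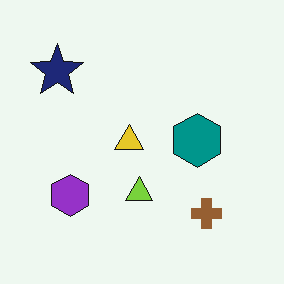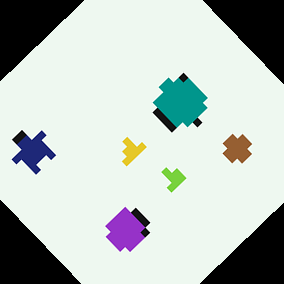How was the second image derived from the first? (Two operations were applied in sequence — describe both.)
This is the original image pixelated into visible square blocks, then rotated counter-clockwise by a large amount — several tens of degrees.

Shapes are reduced to large square blocks; fine edges and outlines are lost — a downscale-then-upscale (mosaic) effect. Every shape is tilted by the same angle and the image corners show triangular fill wedges — a whole-image rotation by a non-right angle.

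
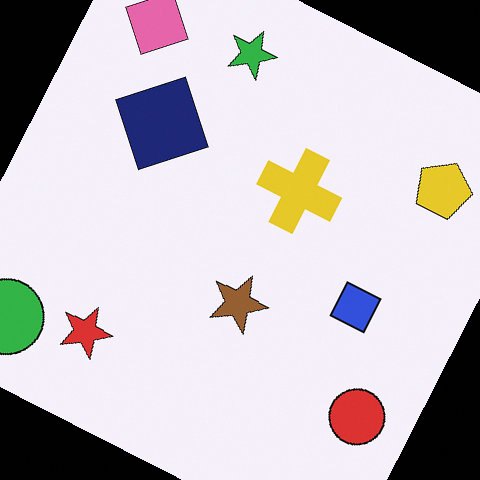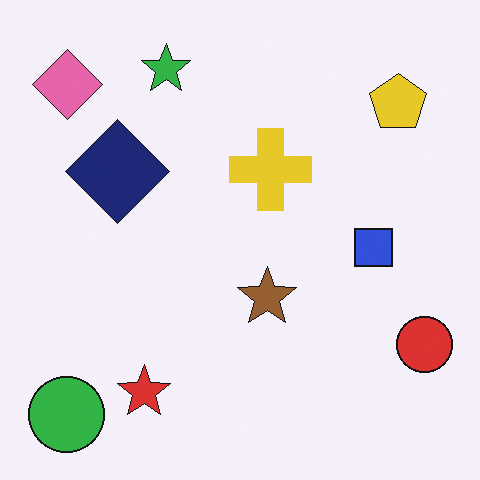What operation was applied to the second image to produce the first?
The transformation is: rotated clockwise by a moderate amount.

Every shape is tilted by the same angle and the image corners show triangular fill wedges — a whole-image rotation by a non-right angle.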